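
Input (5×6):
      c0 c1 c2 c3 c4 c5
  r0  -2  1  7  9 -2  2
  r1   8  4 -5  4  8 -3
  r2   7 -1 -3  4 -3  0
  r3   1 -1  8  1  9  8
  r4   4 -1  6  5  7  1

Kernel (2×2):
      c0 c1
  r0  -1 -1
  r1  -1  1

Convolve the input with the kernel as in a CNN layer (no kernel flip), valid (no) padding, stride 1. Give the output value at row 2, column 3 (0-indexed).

7

The receptive field on the input at this output position is [4 -3 / 1 9]. Elementwise product with the kernel and sum: 4·-1 + -3·-1 + 1·-1 + 9·1.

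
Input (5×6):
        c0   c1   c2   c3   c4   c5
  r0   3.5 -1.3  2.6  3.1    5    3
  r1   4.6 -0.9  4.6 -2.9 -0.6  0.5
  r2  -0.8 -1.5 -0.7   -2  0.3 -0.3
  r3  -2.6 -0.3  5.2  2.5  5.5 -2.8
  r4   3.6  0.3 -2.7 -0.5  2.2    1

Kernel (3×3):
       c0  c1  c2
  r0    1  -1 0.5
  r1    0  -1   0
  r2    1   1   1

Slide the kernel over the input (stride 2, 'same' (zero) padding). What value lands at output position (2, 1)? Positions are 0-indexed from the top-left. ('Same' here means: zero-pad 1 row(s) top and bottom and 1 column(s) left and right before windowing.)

-1.55

The receptive field on the zero-padded input at this output position is [-0.3 5.2 2.5 / 0.3 -2.7 -0.5 / 0 0 0]. Elementwise product with the kernel and sum: -0.3·1 + 5.2·-1 + 2.5·0.5 + -2.7·-1 + 0·1 + 0·1 + 0·1.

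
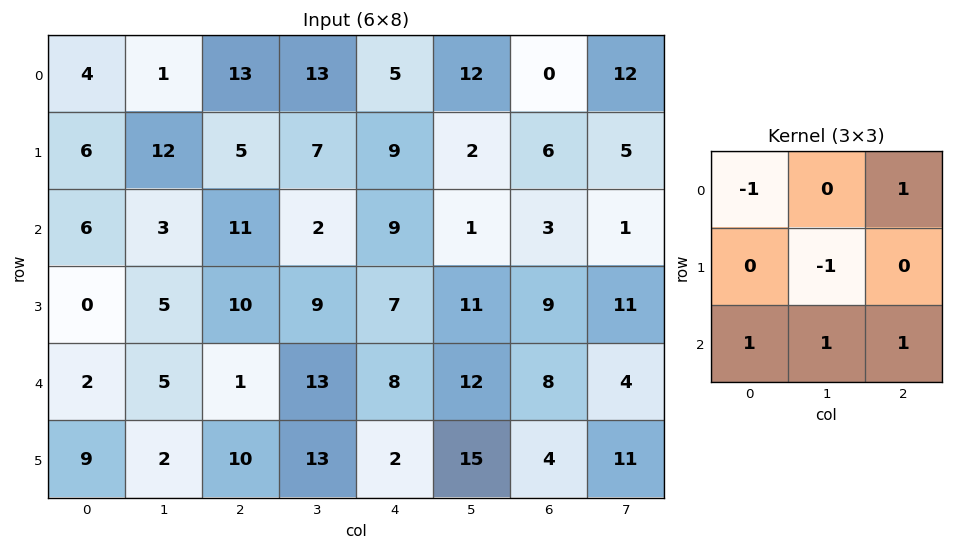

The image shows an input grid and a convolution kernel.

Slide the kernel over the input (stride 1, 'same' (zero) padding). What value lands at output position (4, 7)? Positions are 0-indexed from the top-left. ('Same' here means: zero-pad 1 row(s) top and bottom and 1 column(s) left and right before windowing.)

2

The receptive field on the zero-padded input at this output position is [9 11 0 / 8 4 0 / 4 11 0]. Elementwise product with the kernel and sum: 9·-1 + 0·1 + 4·-1 + 4·1 + 11·1 + 0·1.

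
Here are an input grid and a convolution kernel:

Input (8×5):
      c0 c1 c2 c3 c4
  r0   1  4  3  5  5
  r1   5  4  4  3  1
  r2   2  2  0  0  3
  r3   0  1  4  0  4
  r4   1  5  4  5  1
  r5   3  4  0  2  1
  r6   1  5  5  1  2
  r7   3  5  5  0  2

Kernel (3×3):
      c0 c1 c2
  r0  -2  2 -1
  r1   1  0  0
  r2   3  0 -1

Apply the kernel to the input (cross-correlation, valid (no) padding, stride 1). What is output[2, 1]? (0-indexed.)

7

The receptive field on the input at this output position is [2 0 0 / 1 4 0 / 5 4 5]. Elementwise product with the kernel and sum: 2·-2 + 0·2 + 0·-1 + 1·1 + 5·3 + 5·-1.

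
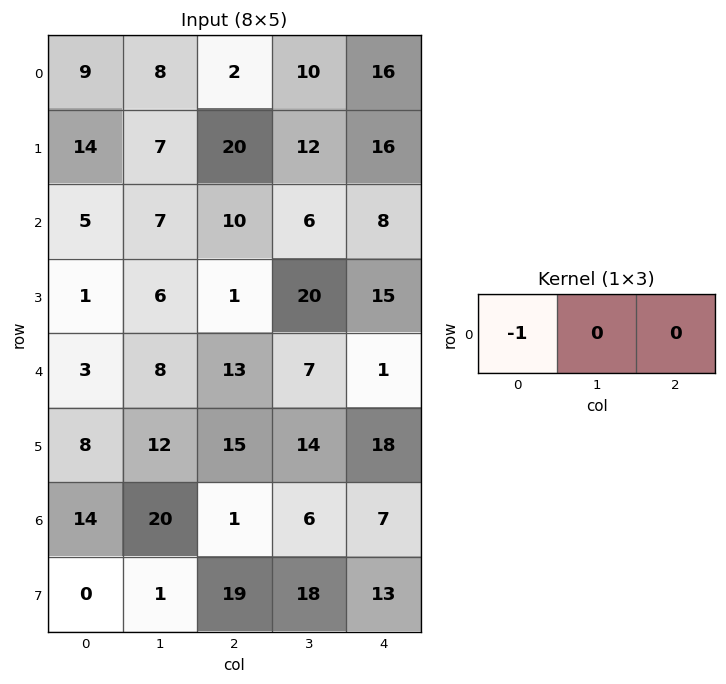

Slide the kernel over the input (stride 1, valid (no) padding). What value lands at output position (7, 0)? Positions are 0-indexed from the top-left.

The receptive field on the input at this output position is [0 1 19]. Elementwise product with the kernel and sum: 0·-1.

0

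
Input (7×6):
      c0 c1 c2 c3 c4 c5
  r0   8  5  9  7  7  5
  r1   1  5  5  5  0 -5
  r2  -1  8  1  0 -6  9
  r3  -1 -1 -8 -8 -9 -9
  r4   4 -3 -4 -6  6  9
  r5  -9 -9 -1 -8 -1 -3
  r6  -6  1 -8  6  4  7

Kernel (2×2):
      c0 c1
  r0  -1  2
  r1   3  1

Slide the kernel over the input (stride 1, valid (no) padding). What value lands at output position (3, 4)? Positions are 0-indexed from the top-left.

The receptive field on the input at this output position is [-9 -9 / 6 9]. Elementwise product with the kernel and sum: -9·-1 + -9·2 + 6·3 + 9·1.

18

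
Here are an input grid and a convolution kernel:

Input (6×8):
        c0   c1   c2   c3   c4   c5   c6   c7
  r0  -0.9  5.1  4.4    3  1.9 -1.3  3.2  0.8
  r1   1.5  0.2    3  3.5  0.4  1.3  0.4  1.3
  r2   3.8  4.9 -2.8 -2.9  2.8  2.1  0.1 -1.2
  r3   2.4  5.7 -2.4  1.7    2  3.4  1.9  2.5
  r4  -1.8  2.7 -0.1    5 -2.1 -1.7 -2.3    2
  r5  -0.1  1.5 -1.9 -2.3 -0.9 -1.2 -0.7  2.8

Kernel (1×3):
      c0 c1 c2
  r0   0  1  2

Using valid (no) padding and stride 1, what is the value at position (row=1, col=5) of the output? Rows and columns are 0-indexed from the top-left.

3

The receptive field on the input at this output position is [1.3 0.4 1.3]. Elementwise product with the kernel and sum: 0.4·1 + 1.3·2.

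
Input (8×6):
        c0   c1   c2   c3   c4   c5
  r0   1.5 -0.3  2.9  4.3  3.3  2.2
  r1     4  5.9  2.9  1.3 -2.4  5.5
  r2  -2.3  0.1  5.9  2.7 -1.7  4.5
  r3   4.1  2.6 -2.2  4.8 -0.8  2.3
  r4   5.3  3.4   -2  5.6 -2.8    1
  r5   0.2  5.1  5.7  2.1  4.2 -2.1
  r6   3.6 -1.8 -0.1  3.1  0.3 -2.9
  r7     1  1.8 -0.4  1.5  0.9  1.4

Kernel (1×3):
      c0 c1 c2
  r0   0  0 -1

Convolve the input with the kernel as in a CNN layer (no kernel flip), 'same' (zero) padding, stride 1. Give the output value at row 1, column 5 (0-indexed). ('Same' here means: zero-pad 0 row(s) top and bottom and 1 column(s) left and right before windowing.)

0

The receptive field on the zero-padded input at this output position is [-2.4 5.5 0]. Elementwise product with the kernel and sum: 0·-1.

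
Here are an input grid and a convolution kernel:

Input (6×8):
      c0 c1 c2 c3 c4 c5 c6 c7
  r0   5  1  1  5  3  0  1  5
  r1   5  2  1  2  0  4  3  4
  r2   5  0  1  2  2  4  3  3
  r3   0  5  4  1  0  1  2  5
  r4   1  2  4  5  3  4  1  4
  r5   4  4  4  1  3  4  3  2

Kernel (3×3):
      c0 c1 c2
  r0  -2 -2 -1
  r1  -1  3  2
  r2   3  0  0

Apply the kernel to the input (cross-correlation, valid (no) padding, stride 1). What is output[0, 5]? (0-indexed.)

18

The receptive field on the input at this output position is [0 1 5 / 4 3 4 / 4 3 3]. Elementwise product with the kernel and sum: 0·-2 + 1·-2 + 5·-1 + 4·-1 + 3·3 + 4·2 + 4·3.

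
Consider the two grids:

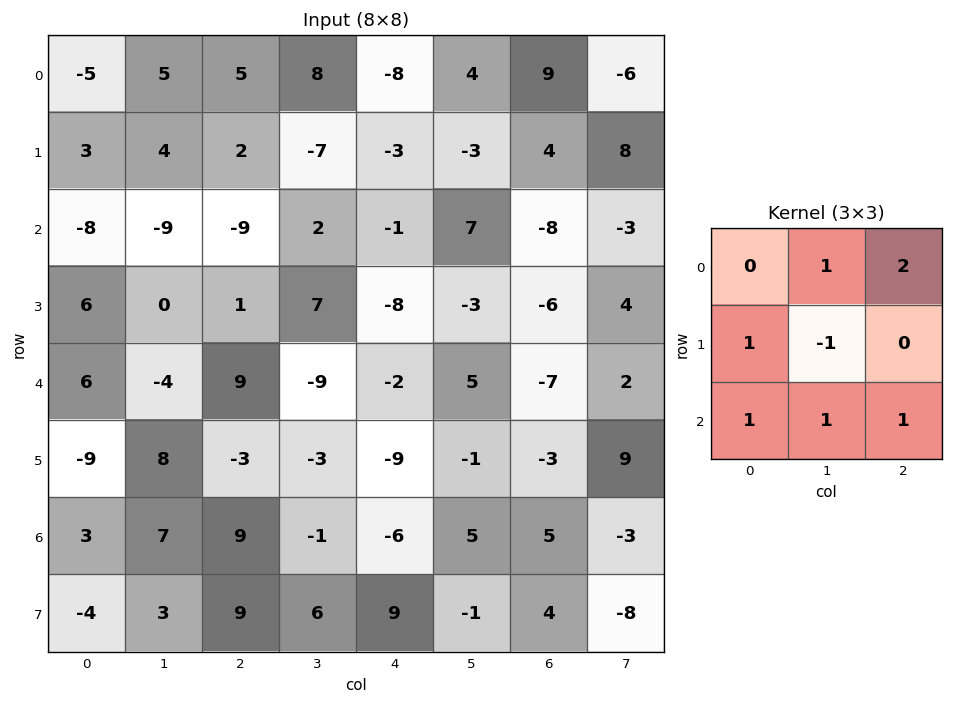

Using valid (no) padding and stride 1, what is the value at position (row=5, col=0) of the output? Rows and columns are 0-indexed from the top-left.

The receptive field on the input at this output position is [-9 8 -3 / 3 7 9 / -4 3 9]. Elementwise product with the kernel and sum: 8·1 + -3·2 + 3·1 + 7·-1 + -4·1 + 3·1 + 9·1.

6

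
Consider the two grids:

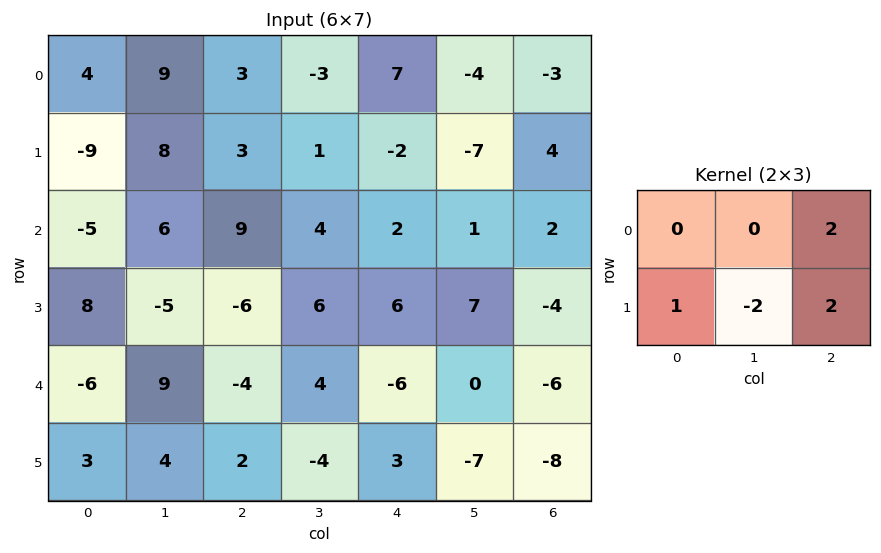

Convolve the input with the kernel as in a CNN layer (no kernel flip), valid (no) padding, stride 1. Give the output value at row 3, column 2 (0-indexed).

-12

The receptive field on the input at this output position is [-6 6 6 / -4 4 -6]. Elementwise product with the kernel and sum: 6·2 + -4·1 + 4·-2 + -6·2.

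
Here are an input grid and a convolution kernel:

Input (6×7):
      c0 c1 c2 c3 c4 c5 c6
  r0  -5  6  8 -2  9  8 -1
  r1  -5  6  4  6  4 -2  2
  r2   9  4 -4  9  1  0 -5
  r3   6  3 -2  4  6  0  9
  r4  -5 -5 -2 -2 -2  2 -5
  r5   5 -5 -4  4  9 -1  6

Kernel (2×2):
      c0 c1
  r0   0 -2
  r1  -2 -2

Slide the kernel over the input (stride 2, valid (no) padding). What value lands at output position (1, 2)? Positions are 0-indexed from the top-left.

-12

The receptive field on the input at this output position is [1 0 / 6 0]. Elementwise product with the kernel and sum: 0·-2 + 6·-2 + 0·-2.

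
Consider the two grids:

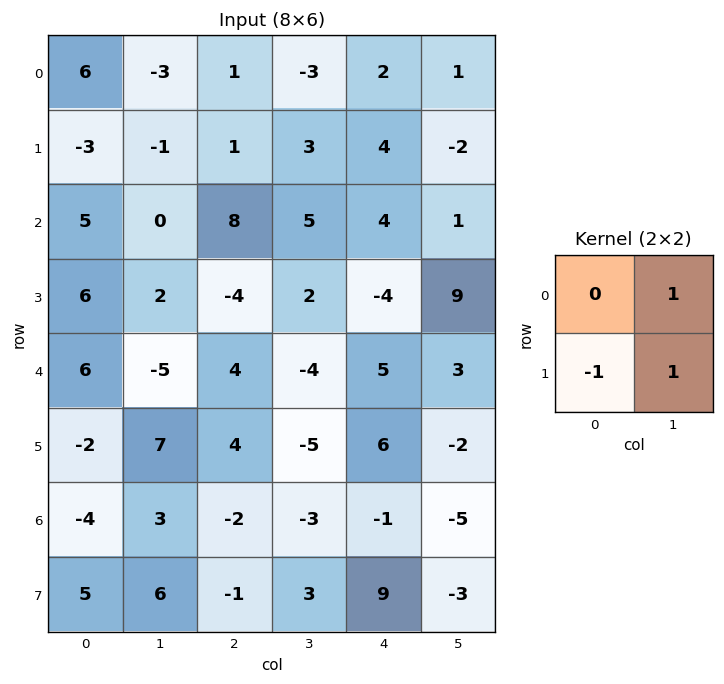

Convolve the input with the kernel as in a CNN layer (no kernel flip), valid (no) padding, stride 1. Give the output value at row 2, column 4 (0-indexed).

The receptive field on the input at this output position is [4 1 / -4 9]. Elementwise product with the kernel and sum: 1·1 + -4·-1 + 9·1.

14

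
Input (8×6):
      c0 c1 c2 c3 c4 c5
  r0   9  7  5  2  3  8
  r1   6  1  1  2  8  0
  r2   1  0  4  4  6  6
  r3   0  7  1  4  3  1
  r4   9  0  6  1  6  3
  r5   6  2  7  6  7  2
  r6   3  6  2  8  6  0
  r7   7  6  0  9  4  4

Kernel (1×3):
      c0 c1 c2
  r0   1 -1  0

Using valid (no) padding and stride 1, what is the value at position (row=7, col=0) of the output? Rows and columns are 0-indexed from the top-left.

1

The receptive field on the input at this output position is [7 6 0]. Elementwise product with the kernel and sum: 7·1 + 6·-1.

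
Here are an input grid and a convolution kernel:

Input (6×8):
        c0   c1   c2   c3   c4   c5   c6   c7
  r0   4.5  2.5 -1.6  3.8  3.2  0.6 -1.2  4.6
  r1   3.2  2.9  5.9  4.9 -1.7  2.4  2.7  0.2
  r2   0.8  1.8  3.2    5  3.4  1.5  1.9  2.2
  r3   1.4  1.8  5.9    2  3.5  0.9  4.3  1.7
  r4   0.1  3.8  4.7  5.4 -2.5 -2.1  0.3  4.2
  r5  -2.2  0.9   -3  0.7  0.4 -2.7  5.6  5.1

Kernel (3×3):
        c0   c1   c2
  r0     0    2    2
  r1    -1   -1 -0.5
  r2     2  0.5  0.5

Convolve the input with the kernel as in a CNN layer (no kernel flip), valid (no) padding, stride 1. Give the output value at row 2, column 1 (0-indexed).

The receptive field on the input at this output position is [1.8 3.2 5 / 1.8 5.9 2 / 3.8 4.7 5.4]. Elementwise product with the kernel and sum: 3.2·2 + 5·2 + 1.8·-1 + 5.9·-1 + 2·-0.5 + 3.8·2 + 4.7·0.5 + 5.4·0.5.

20.35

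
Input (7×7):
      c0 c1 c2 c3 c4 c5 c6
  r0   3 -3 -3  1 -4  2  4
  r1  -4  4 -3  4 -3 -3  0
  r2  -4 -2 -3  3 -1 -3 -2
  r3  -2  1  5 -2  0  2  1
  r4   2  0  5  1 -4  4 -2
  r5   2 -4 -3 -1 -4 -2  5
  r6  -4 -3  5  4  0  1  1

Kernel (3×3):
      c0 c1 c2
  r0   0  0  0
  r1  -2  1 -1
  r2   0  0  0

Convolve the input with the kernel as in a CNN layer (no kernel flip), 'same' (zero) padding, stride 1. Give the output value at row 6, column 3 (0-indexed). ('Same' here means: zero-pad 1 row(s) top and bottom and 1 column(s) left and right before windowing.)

-6

The receptive field on the zero-padded input at this output position is [-3 -1 -4 / 5 4 0 / 0 0 0]. Elementwise product with the kernel and sum: 5·-2 + 4·1 + 0·-1.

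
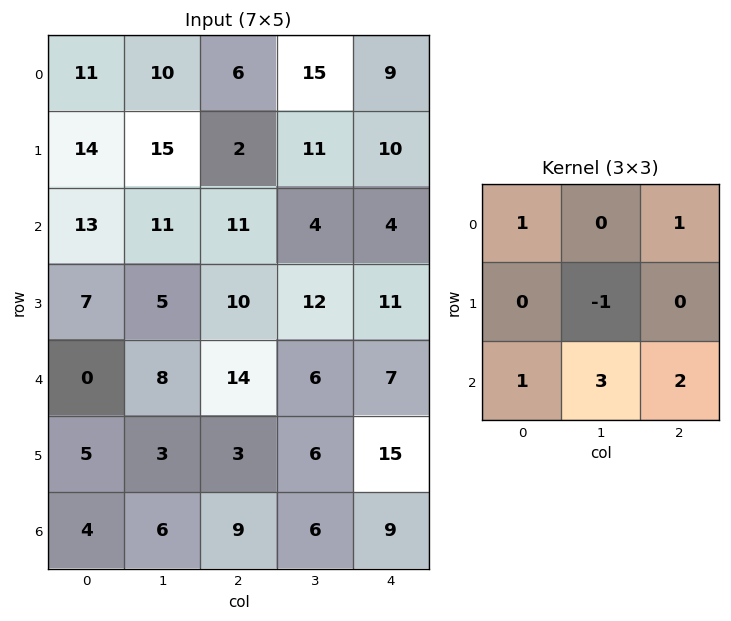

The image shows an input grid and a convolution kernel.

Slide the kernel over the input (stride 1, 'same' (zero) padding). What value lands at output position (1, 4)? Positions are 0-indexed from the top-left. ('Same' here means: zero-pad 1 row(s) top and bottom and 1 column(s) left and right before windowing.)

21

The receptive field on the zero-padded input at this output position is [15 9 0 / 11 10 0 / 4 4 0]. Elementwise product with the kernel and sum: 15·1 + 0·1 + 10·-1 + 4·1 + 4·3 + 0·2.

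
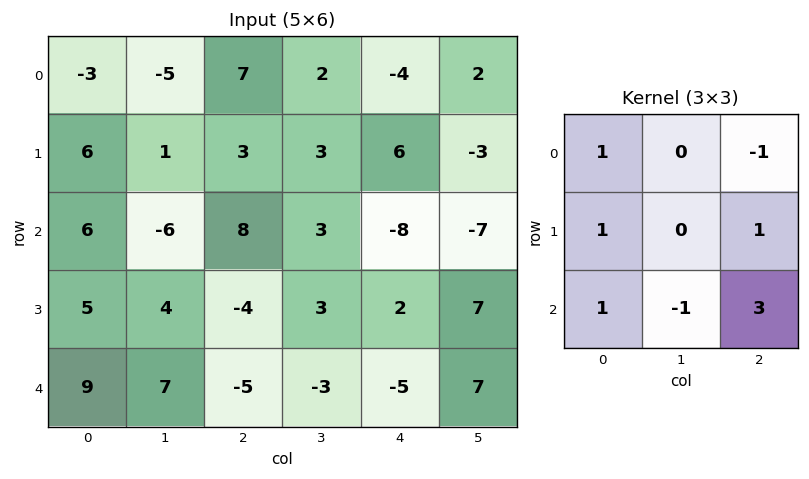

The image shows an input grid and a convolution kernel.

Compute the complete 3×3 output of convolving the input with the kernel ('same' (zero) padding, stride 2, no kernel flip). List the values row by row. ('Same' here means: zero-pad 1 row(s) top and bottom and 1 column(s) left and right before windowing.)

Output[0,0]: The receptive field on the zero-padded input at this output position is [0 0 0 / 0 -3 -5 / 0 6 1]. Elementwise product with the kernel and sum: 0·1 + 0·-1 + 0·1 + -5·1 + 0·1 + 6·-1 + 1·3.

-8 4 -8
0 12 24
3 5 0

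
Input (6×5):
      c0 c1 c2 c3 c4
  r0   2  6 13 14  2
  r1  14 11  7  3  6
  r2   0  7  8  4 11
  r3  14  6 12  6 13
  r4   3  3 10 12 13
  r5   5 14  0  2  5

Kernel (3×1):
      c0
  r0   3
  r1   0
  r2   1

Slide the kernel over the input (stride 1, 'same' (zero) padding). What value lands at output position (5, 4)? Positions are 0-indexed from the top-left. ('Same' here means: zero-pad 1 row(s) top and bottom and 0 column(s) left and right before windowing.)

39

The receptive field on the zero-padded input at this output position is [13 / 5 / 0]. Elementwise product with the kernel and sum: 13·3 + 0·1.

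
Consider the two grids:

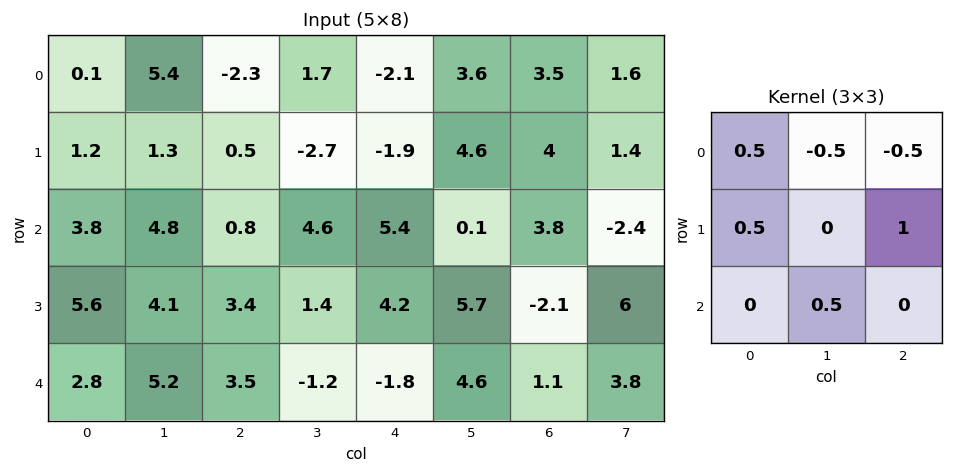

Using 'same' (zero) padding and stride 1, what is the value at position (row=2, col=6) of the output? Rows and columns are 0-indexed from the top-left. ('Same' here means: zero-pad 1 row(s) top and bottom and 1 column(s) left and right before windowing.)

-3.8

The receptive field on the zero-padded input at this output position is [4.6 4 1.4 / 0.1 3.8 -2.4 / 5.7 -2.1 6]. Elementwise product with the kernel and sum: 4.6·0.5 + 4·-0.5 + 1.4·-0.5 + 0.1·0.5 + -2.4·1 + -2.1·0.5.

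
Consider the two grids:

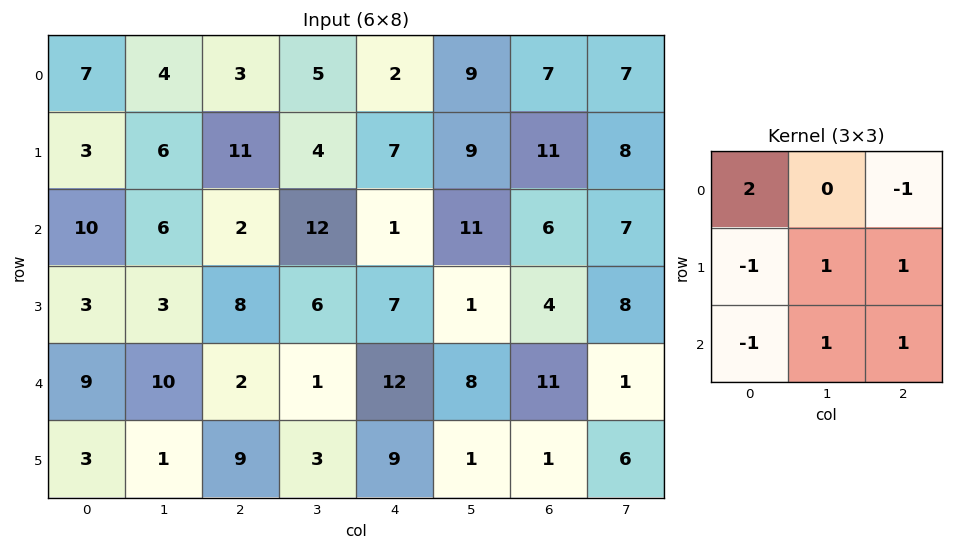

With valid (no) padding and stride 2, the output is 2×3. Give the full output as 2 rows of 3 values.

Output[0,0]: The receptive field on the input at this output position is [7 4 3 / 3 6 11 / 10 6 2]. Elementwise product with the kernel and sum: 7·2 + 3·-1 + 3·-1 + 6·1 + 11·1 + 10·-1 + 6·1 + 2·1.
Output[0,1]: The receptive field on the input at this output position is [3 5 2 / 11 4 7 / 2 12 1]. Elementwise product with the kernel and sum: 3·2 + 2·-1 + 11·-1 + 4·1 + 7·1 + 2·-1 + 12·1 + 1·1.

23 15 26
29 19 1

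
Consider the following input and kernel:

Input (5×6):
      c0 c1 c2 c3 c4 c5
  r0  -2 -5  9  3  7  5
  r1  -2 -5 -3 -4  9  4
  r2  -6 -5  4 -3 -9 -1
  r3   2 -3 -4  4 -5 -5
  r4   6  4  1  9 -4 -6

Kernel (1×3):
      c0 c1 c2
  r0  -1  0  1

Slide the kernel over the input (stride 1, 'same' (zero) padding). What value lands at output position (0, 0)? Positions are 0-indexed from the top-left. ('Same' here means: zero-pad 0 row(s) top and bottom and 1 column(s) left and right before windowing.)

-5

The receptive field on the zero-padded input at this output position is [0 -2 -5]. Elementwise product with the kernel and sum: 0·-1 + -5·1.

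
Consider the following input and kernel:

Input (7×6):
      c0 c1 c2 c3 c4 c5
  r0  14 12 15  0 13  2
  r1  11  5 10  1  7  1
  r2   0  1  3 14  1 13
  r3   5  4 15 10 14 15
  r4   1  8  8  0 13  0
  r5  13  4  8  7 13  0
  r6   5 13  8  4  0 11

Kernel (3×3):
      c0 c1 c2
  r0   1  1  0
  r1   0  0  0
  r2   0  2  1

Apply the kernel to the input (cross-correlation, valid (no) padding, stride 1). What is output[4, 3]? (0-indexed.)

24

The receptive field on the input at this output position is [0 13 0 / 7 13 0 / 4 0 11]. Elementwise product with the kernel and sum: 0·1 + 13·1 + 0·2 + 11·1.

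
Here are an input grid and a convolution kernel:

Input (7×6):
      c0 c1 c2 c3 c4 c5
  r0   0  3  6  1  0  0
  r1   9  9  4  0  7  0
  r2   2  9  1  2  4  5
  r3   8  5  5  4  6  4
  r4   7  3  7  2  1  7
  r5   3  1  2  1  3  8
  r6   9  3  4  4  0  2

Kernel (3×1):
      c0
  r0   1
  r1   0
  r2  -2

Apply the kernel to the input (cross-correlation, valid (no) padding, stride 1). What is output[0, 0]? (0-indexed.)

-4

The receptive field on the input at this output position is [0 / 9 / 2]. Elementwise product with the kernel and sum: 0·1 + 2·-2.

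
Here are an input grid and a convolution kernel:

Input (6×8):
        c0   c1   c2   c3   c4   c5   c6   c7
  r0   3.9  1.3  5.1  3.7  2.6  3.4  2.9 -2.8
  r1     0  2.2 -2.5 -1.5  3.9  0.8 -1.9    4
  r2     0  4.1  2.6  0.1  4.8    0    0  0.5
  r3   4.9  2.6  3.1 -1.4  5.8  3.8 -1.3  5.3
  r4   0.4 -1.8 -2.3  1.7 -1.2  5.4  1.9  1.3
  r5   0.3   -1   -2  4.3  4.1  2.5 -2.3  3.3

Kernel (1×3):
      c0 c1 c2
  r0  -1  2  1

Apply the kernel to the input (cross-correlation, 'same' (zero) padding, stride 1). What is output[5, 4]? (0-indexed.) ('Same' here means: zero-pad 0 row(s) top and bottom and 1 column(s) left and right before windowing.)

The receptive field on the zero-padded input at this output position is [4.3 4.1 2.5]. Elementwise product with the kernel and sum: 4.3·-1 + 4.1·2 + 2.5·1.

6.4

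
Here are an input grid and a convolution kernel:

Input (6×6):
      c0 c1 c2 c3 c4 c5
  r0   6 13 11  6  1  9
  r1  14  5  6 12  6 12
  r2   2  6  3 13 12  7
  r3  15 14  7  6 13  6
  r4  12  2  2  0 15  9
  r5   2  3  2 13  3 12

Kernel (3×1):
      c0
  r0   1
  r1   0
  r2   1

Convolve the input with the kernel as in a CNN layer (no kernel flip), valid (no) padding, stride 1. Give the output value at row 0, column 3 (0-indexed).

19

The receptive field on the input at this output position is [6 / 12 / 13]. Elementwise product with the kernel and sum: 6·1 + 13·1.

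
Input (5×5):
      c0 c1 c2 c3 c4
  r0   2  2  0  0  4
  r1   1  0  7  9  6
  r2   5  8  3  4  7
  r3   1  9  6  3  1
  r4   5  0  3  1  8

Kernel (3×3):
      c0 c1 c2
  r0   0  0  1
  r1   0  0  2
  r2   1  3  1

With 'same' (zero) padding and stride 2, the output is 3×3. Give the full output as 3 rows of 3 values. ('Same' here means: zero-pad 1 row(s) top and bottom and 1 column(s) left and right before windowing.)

Output[0,0]: The receptive field on the zero-padded input at this output position is [0 0 0 / 0 2 2 / 0 1 0]. Elementwise product with the kernel and sum: 0·1 + 2·2 + 0·1 + 1·3 + 0·1.
Output[0,1]: The receptive field on the zero-padded input at this output position is [0 0 0 / 2 0 0 / 0 7 9]. Elementwise product with the kernel and sum: 0·1 + 0·2 + 0·1 + 7·3 + 9·1.

7 30 27
28 47 6
9 5 0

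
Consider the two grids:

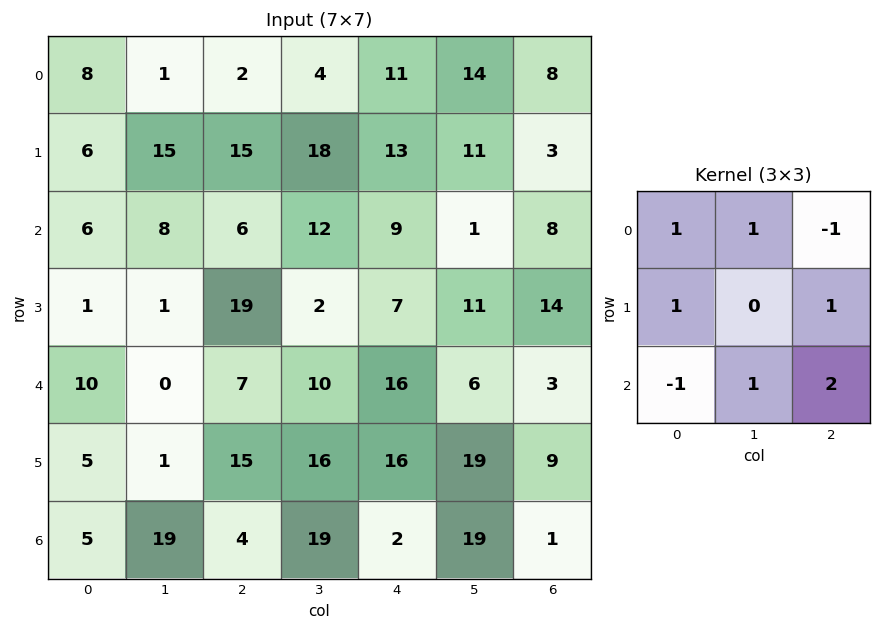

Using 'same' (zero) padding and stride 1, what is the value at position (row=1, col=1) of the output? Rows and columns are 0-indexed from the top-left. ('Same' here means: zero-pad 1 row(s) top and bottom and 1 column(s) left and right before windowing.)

42

The receptive field on the zero-padded input at this output position is [8 1 2 / 6 15 15 / 6 8 6]. Elementwise product with the kernel and sum: 8·1 + 1·1 + 2·-1 + 6·1 + 15·1 + 6·-1 + 8·1 + 6·2.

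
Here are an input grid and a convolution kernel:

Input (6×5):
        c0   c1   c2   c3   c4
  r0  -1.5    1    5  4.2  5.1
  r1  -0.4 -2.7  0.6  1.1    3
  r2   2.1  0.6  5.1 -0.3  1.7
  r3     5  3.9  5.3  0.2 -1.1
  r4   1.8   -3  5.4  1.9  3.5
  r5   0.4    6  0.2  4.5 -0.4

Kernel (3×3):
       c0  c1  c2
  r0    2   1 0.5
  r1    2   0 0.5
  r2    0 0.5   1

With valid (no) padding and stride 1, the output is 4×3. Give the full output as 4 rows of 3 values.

Output[0,0]: The receptive field on the input at this output position is [-1.5 1 5 / -0.4 -2.7 0.6 / 2.1 0.6 5.1]. Elementwise product with the kernel and sum: -1.5·2 + 1·1 + 5·0.5 + -0.4·2 + 0.6·0.5 + 0.6·0.5 + 5.1·1.

5.4 6.5 21
10.8 -0.35 13.85
23.9 18.65 25.25
26.05 12.75 24.65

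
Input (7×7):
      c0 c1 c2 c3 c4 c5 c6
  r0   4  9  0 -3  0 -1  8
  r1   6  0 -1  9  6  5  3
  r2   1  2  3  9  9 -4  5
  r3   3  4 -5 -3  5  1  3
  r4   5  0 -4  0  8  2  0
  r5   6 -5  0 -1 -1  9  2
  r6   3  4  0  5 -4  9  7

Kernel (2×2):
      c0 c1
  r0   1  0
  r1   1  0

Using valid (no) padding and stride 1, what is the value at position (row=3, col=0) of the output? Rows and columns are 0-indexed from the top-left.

The receptive field on the input at this output position is [3 4 / 5 0]. Elementwise product with the kernel and sum: 3·1 + 5·1.

8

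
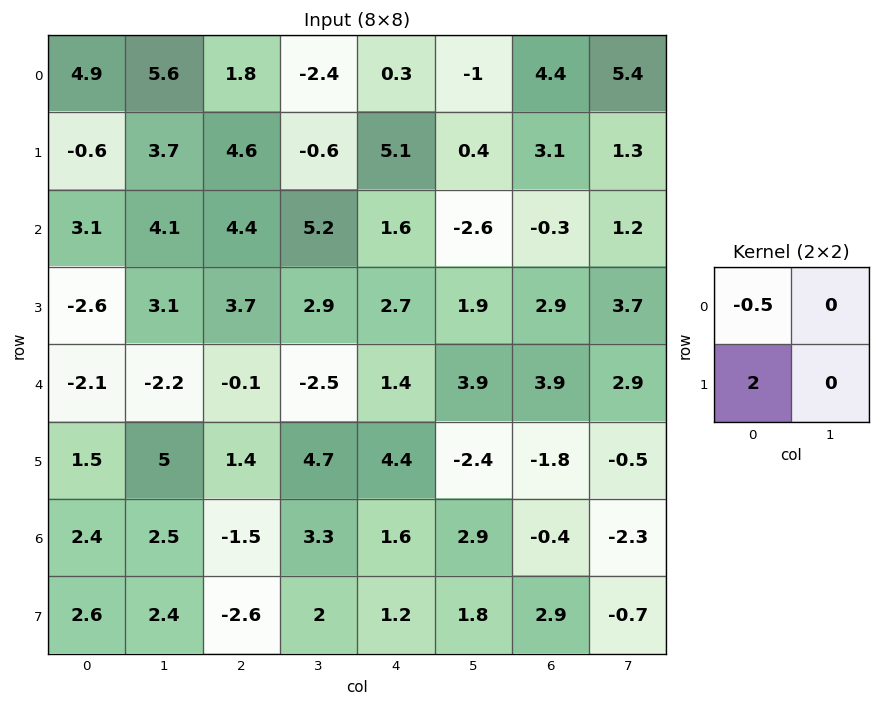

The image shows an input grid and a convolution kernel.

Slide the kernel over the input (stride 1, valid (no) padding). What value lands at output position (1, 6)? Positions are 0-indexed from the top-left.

The receptive field on the input at this output position is [3.1 1.3 / -0.3 1.2]. Elementwise product with the kernel and sum: 3.1·-0.5 + -0.3·2.

-2.15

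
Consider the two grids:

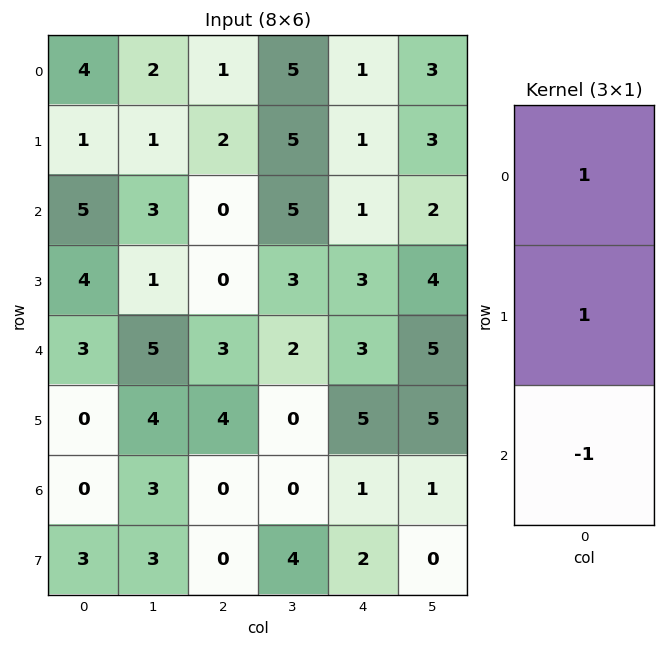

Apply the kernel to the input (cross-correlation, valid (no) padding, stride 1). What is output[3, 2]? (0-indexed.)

-1

The receptive field on the input at this output position is [0 / 3 / 4]. Elementwise product with the kernel and sum: 0·1 + 3·1 + 4·-1.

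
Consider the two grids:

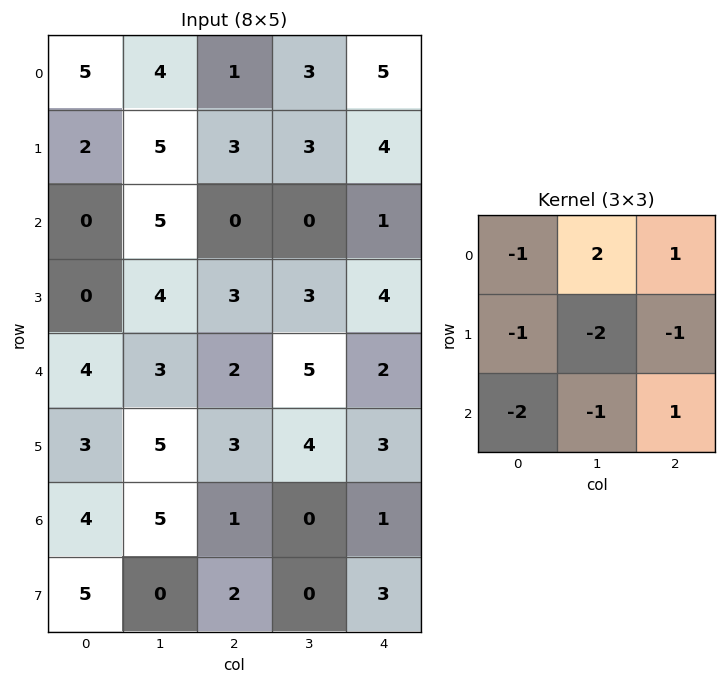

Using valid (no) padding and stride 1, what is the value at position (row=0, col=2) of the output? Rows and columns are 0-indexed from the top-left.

-2

The receptive field on the input at this output position is [1 3 5 / 3 3 4 / 0 0 1]. Elementwise product with the kernel and sum: 1·-1 + 3·2 + 5·1 + 3·-1 + 3·-2 + 4·-1 + 0·-2 + 0·-1 + 1·1.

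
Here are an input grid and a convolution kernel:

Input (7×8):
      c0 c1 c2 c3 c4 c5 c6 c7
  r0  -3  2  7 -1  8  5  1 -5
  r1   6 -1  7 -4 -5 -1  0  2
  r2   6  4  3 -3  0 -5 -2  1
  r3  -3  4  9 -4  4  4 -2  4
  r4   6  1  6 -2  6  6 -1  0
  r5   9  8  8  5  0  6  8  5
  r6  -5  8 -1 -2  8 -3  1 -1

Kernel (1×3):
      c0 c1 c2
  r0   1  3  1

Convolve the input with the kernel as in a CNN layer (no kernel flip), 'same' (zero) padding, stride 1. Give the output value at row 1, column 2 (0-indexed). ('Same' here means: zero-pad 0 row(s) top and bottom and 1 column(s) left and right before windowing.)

The receptive field on the zero-padded input at this output position is [-1 7 -4]. Elementwise product with the kernel and sum: -1·1 + 7·3 + -4·1.

16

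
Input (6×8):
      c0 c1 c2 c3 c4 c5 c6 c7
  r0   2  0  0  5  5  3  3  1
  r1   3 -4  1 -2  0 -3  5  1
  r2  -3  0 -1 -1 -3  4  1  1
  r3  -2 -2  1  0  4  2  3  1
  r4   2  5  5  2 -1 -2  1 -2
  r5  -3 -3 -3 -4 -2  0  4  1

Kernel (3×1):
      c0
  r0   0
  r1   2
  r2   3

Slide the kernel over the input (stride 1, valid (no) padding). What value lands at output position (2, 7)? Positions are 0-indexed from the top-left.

-4

The receptive field on the input at this output position is [1 / 1 / -2]. Elementwise product with the kernel and sum: 1·2 + -2·3.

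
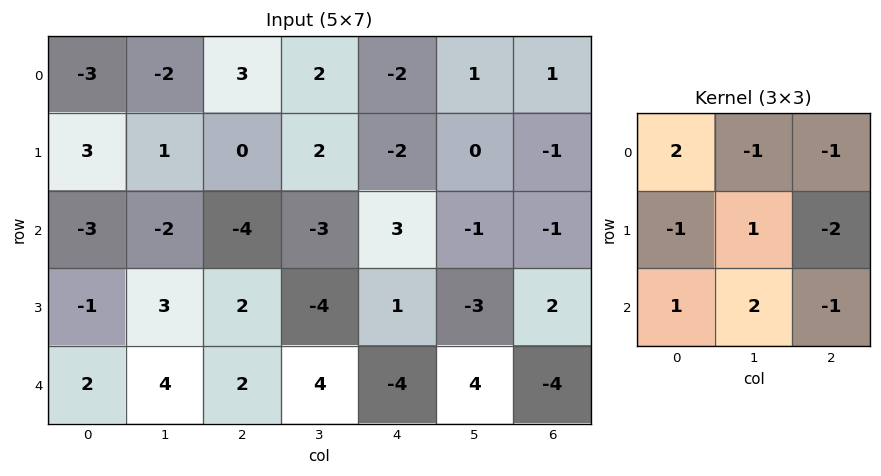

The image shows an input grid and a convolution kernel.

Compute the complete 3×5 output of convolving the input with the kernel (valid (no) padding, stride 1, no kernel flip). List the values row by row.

Output[0,0]: The receptive field on the input at this output position is [-3 -2 3 / 3 1 0 / -3 -2 -4]. Elementwise product with the kernel and sum: -3·2 + -2·-1 + 3·-1 + 3·-1 + 1·1 + 0·-2 + -3·1 + -2·2 + -4·-1.
Output[0,1]: The receptive field on the input at this output position is [-2 3 2 / 1 0 2 / -2 -4 -3]. Elementwise product with the kernel and sum: -2·2 + 3·-1 + 2·-1 + 1·-1 + 0·1 + 2·-2 + -2·1 + -4·2 + -3·-1.

-12 -21 -1 5 0
17 15 -12 15 -12
8 14 -2 -5 8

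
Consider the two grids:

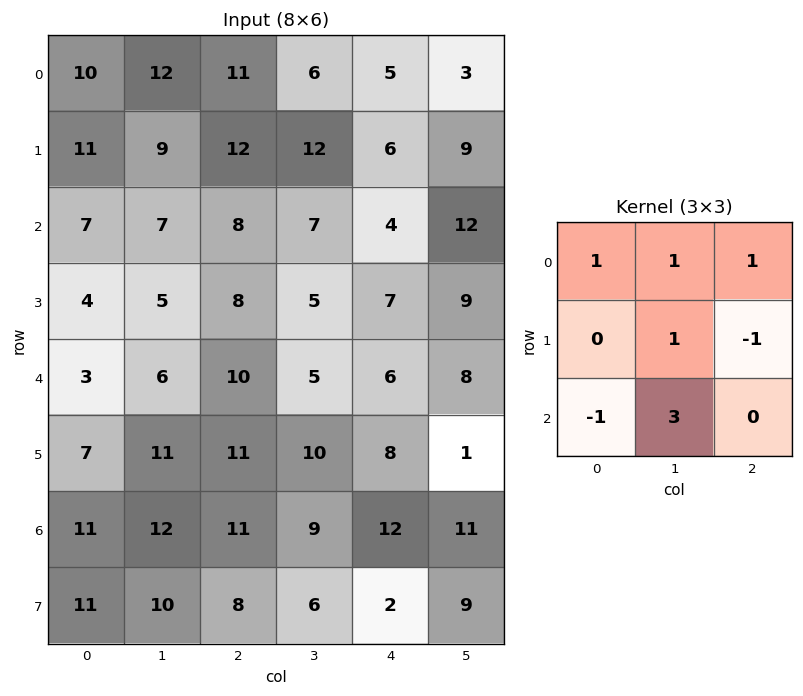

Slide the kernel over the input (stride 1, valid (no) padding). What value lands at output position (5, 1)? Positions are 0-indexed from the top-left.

48

The receptive field on the input at this output position is [11 11 10 / 12 11 9 / 10 8 6]. Elementwise product with the kernel and sum: 11·1 + 11·1 + 10·1 + 11·1 + 9·-1 + 10·-1 + 8·3.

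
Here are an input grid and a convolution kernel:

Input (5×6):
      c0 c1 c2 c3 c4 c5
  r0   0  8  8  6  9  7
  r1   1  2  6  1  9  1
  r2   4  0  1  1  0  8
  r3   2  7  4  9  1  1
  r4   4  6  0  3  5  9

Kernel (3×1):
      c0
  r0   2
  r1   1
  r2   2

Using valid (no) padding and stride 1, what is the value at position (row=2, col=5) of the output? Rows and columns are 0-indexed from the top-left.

The receptive field on the input at this output position is [8 / 1 / 9]. Elementwise product with the kernel and sum: 8·2 + 1·1 + 9·2.

35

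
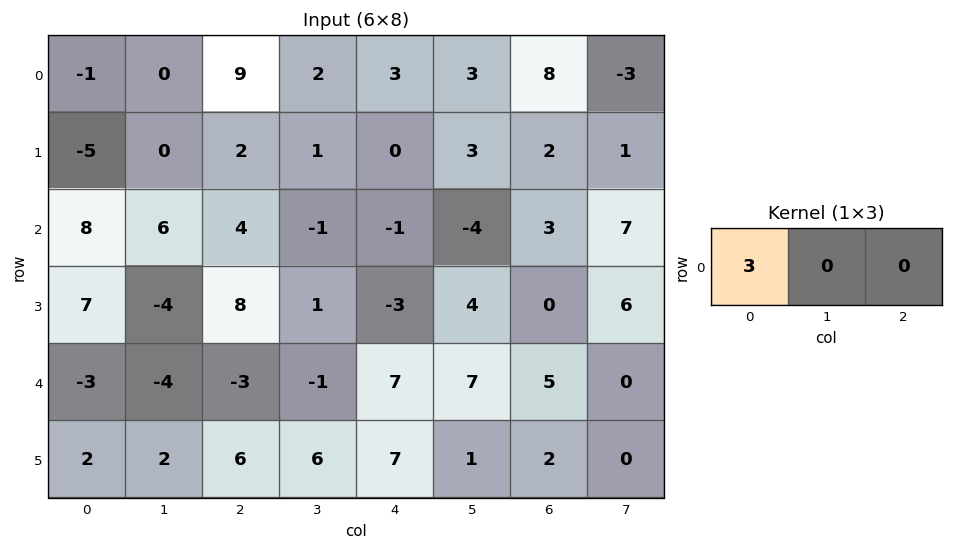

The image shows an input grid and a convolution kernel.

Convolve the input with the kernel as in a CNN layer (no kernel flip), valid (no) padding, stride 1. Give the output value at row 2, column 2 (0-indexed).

12

The receptive field on the input at this output position is [4 -1 -1]. Elementwise product with the kernel and sum: 4·3.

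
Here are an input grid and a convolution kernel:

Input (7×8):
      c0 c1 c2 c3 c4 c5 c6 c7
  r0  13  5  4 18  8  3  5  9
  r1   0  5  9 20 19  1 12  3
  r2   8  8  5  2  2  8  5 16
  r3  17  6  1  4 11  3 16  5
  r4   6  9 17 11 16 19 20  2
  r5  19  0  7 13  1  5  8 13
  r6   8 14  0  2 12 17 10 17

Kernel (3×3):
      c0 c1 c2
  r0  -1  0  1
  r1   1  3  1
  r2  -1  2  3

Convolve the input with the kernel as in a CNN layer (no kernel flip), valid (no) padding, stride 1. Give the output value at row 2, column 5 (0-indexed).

The receptive field on the input at this output position is [8 5 16 / 3 16 5 / 19 20 2]. Elementwise product with the kernel and sum: 8·-1 + 16·1 + 3·1 + 16·3 + 5·1 + 19·-1 + 20·2 + 2·3.

91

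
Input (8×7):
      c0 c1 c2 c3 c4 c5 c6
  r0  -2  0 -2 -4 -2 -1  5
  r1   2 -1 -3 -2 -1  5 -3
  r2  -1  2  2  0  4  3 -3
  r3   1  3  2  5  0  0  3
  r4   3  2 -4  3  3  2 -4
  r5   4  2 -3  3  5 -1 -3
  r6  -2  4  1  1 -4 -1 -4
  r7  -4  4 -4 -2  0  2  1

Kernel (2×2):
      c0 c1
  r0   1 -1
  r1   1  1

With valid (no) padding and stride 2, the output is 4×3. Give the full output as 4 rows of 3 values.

Output[0,0]: The receptive field on the input at this output position is [-2 0 / 2 -1]. Elementwise product with the kernel and sum: -2·1 + 0·-1 + 2·1 + -1·1.

-1 -3 3
1 9 1
7 -7 5
-6 -6 -1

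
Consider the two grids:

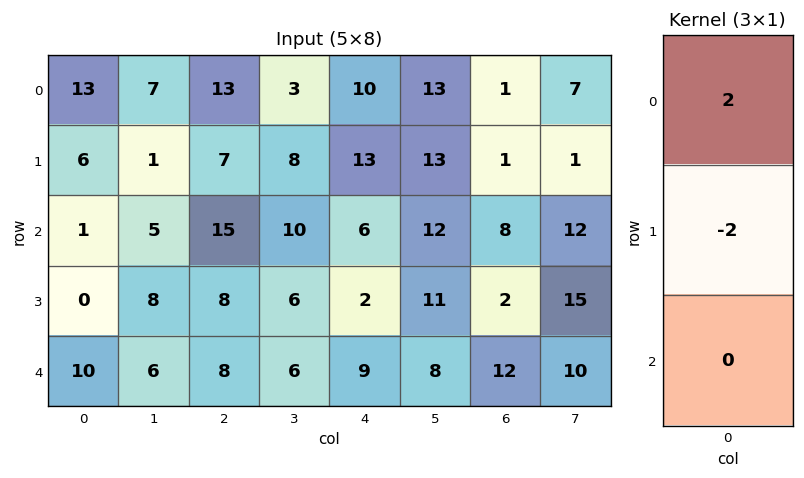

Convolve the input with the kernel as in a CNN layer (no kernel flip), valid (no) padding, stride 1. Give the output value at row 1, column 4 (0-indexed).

14

The receptive field on the input at this output position is [13 / 6 / 2]. Elementwise product with the kernel and sum: 13·2 + 6·-2.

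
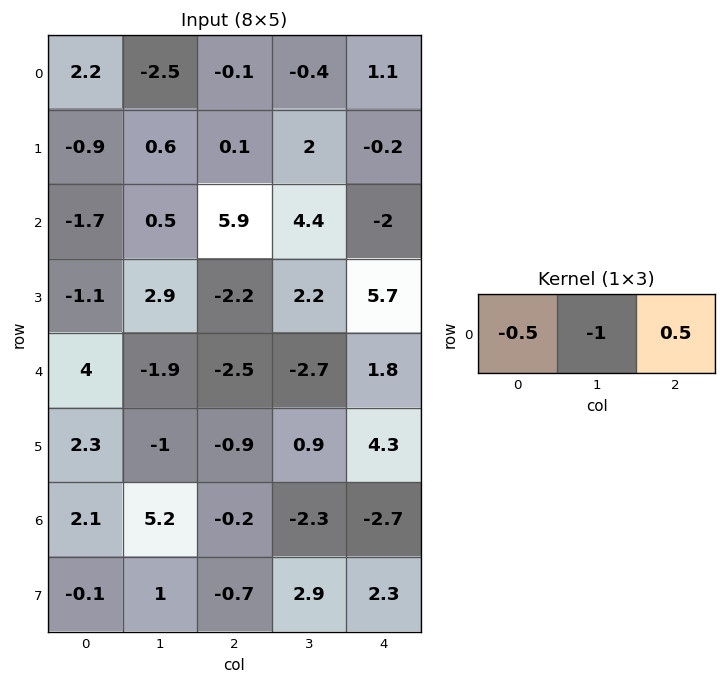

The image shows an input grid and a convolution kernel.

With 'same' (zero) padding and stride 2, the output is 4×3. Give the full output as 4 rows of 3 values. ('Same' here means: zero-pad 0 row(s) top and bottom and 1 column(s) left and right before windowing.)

-3.45 1.15 -0.9
1.95 -3.95 -0.2
-4.95 2.1 -0.45
0.5 -3.55 3.85

Output[0,0]: The receptive field on the zero-padded input at this output position is [0 2.2 -2.5]. Elementwise product with the kernel and sum: 0·-0.5 + 2.2·-1 + -2.5·0.5.
Output[0,1]: The receptive field on the zero-padded input at this output position is [-2.5 -0.1 -0.4]. Elementwise product with the kernel and sum: -2.5·-0.5 + -0.1·-1 + -0.4·0.5.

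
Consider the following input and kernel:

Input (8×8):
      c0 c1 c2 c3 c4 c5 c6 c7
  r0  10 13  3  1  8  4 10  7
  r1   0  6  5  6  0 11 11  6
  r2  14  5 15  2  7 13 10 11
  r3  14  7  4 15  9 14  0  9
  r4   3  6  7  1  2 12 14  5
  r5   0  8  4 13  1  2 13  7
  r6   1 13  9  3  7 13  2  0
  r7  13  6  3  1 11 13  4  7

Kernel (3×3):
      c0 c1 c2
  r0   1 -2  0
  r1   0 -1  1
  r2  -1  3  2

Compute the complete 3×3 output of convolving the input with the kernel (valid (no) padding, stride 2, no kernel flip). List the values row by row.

14 0 52
30 5 29
43 7 25

Output[0,0]: The receptive field on the input at this output position is [10 13 3 / 0 6 5 / 14 5 15]. Elementwise product with the kernel and sum: 10·1 + 13·-2 + 6·-1 + 5·1 + 14·-1 + 5·3 + 15·2.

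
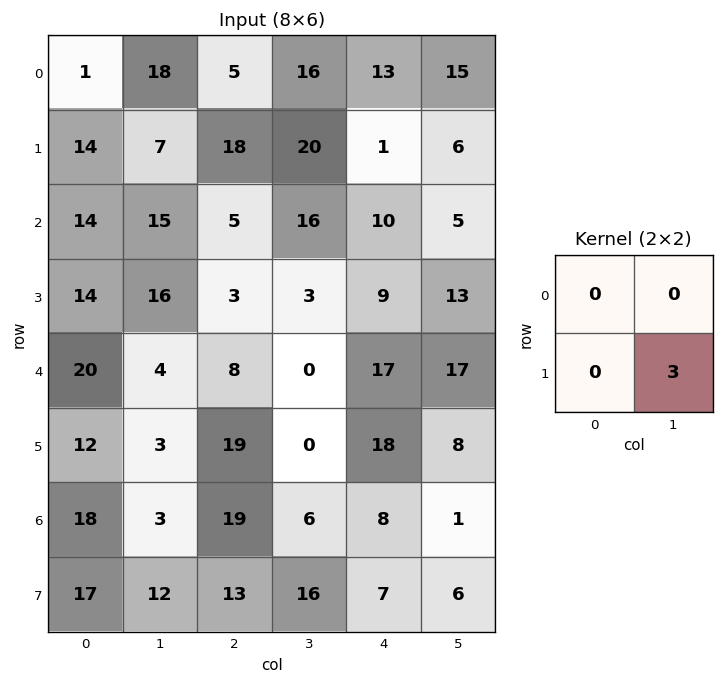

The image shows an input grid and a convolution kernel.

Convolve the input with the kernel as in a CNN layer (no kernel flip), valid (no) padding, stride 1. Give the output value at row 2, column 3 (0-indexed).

27

The receptive field on the input at this output position is [16 10 / 3 9]. Elementwise product with the kernel and sum: 9·3.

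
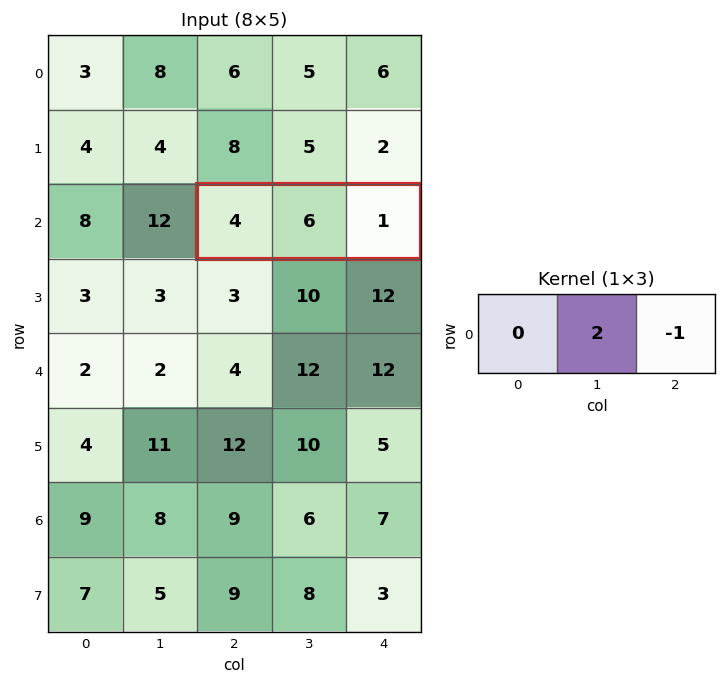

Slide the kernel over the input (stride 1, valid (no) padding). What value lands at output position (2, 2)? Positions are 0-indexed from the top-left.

The receptive field on the input at this output position is [4 6 1]. Elementwise product with the kernel and sum: 6·2 + 1·-1.

11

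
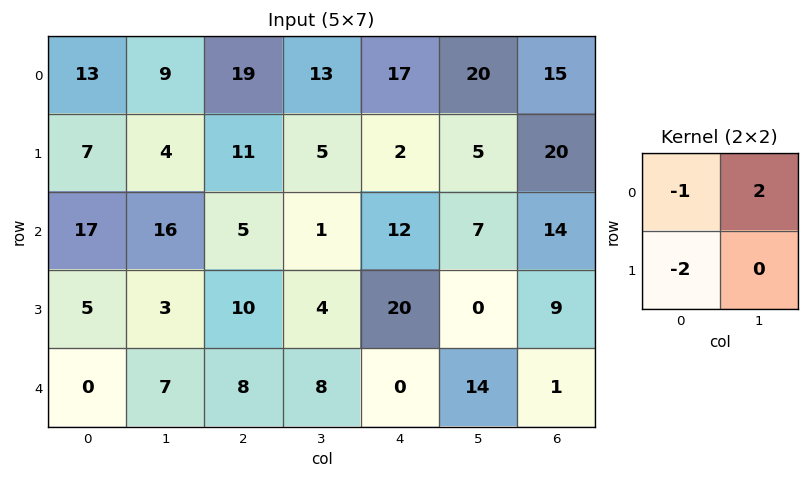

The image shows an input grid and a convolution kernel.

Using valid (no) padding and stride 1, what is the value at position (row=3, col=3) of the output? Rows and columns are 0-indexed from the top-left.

The receptive field on the input at this output position is [4 20 / 8 0]. Elementwise product with the kernel and sum: 4·-1 + 20·2 + 8·-2.

20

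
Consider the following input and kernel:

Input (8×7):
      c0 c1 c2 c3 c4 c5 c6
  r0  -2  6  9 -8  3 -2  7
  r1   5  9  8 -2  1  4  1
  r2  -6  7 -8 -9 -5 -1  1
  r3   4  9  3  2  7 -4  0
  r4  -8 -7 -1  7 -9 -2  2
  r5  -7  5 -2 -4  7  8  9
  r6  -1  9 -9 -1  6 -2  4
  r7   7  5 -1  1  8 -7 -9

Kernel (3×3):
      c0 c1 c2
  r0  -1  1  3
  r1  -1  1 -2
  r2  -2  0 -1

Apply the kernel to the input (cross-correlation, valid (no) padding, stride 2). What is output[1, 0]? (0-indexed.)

The receptive field on the input at this output position is [-6 7 -8 / 4 9 3 / -8 -7 -1]. Elementwise product with the kernel and sum: -6·-1 + 7·1 + -8·3 + 4·-1 + 9·1 + 3·-2 + -8·-2 + -1·-1.

5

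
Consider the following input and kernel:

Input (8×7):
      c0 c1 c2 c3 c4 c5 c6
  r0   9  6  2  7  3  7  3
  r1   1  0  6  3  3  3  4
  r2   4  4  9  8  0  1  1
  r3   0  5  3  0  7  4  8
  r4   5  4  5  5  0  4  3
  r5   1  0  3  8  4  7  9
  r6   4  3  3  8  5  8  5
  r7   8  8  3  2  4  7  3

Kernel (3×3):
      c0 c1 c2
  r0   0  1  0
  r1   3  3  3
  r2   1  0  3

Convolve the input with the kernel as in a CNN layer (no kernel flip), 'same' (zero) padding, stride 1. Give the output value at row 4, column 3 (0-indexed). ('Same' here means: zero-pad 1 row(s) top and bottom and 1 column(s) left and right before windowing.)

45

The receptive field on the zero-padded input at this output position is [3 0 7 / 5 5 0 / 3 8 4]. Elementwise product with the kernel and sum: 0·1 + 5·3 + 5·3 + 0·3 + 3·1 + 4·3.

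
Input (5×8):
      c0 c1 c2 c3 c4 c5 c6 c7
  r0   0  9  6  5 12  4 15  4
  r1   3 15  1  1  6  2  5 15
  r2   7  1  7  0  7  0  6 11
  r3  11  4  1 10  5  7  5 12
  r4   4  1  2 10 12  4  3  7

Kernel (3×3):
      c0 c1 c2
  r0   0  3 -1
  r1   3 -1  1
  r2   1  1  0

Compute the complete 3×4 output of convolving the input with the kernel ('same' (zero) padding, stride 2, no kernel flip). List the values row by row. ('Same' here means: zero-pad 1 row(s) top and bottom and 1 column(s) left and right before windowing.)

Output[0,0]: The receptive field on the zero-padded input at this output position is [0 0 0 / 0 0 9 / 0 3 15]. Elementwise product with the kernel and sum: 0·3 + 0·-1 + 0·3 + 0·-1 + 9·1 + 0·1 + 3·1.
Output[0,1]: The receptive field on the zero-padded input at this output position is [0 0 0 / 9 6 5 / 15 1 1]. Elementwise product with the kernel and sum: 0·3 + 0·-1 + 9·3 + 6·-1 + 5·1 + 15·1 + 1·1.

12 42 14 8
-1 3 24 17
26 4 30 19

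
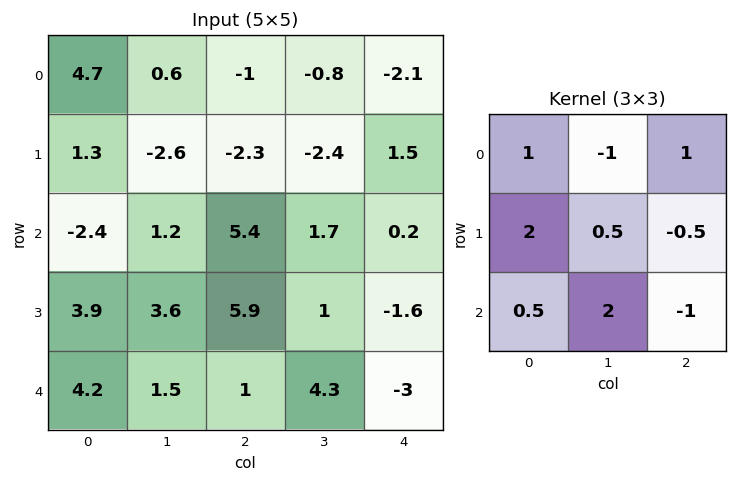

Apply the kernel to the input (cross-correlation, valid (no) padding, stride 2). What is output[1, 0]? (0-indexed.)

12.55

The receptive field on the input at this output position is [-2.4 1.2 5.4 / 3.9 3.6 5.9 / 4.2 1.5 1]. Elementwise product with the kernel and sum: -2.4·1 + 1.2·-1 + 5.4·1 + 3.9·2 + 3.6·0.5 + 5.9·-0.5 + 4.2·0.5 + 1.5·2 + 1·-1.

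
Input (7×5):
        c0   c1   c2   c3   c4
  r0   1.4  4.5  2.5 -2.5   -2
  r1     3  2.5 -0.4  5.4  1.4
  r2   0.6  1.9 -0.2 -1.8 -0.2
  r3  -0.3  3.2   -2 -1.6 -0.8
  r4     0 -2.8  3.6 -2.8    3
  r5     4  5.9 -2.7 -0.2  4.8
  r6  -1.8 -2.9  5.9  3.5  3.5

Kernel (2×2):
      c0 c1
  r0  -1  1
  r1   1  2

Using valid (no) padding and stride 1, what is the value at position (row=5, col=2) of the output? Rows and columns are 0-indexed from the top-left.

15.4

The receptive field on the input at this output position is [-2.7 -0.2 / 5.9 3.5]. Elementwise product with the kernel and sum: -2.7·-1 + -0.2·1 + 5.9·1 + 3.5·2.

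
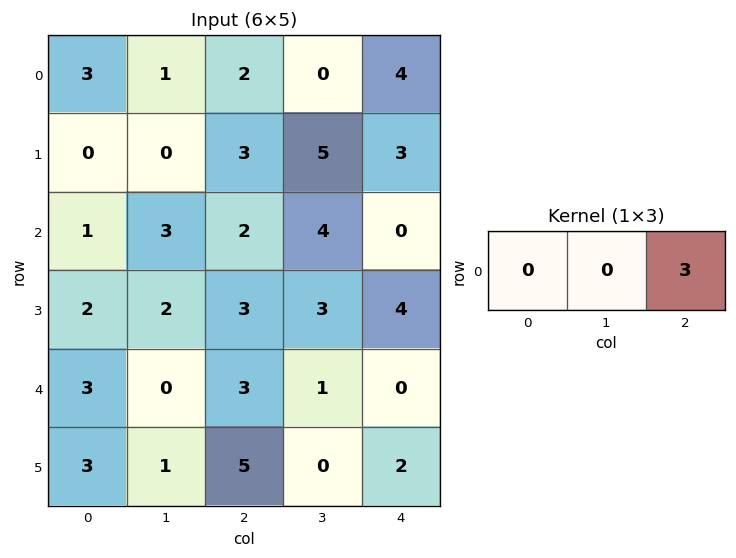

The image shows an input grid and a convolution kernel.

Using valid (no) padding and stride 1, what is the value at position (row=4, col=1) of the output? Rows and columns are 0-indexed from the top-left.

The receptive field on the input at this output position is [0 3 1]. Elementwise product with the kernel and sum: 1·3.

3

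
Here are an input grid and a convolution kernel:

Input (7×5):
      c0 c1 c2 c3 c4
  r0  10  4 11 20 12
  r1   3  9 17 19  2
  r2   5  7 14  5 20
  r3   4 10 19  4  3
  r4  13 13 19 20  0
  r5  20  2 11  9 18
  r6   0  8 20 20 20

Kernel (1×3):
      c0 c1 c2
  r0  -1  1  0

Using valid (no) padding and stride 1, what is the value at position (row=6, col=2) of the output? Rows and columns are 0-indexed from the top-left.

0

The receptive field on the input at this output position is [20 20 20]. Elementwise product with the kernel and sum: 20·-1 + 20·1.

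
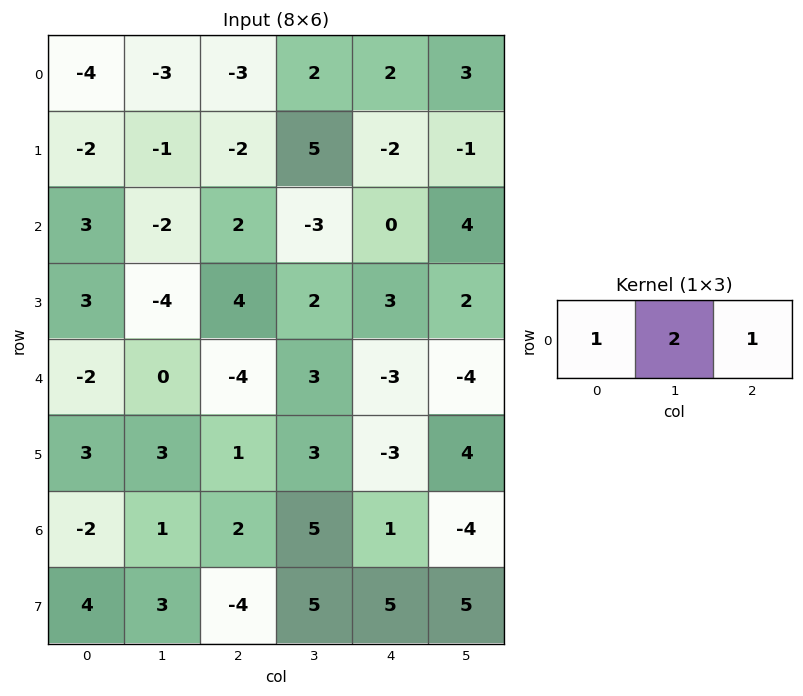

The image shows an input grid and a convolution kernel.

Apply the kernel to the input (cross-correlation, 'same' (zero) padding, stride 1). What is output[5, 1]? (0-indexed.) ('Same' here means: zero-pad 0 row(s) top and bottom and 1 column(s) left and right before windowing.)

10

The receptive field on the zero-padded input at this output position is [3 3 1]. Elementwise product with the kernel and sum: 3·1 + 3·2 + 1·1.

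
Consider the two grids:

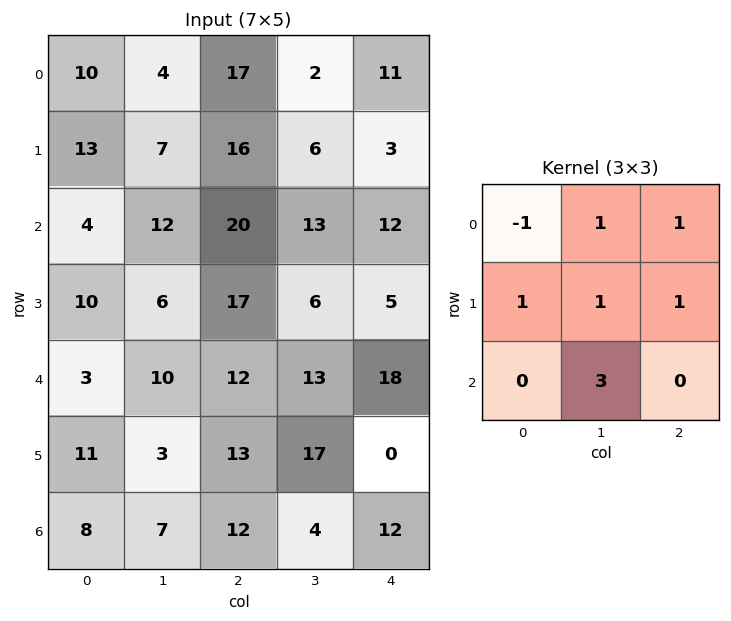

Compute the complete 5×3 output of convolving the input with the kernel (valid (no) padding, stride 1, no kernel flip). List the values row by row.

Output[0,0]: The receptive field on the input at this output position is [10 4 17 / 13 7 16 / 4 12 20]. Elementwise product with the kernel and sum: 10·-1 + 4·1 + 17·1 + 13·1 + 7·1 + 16·1 + 12·3.
Output[0,1]: The receptive field on the input at this output position is [4 17 2 / 7 16 6 / 12 20 13]. Elementwise product with the kernel and sum: 4·-1 + 17·1 + 2·1 + 7·1 + 16·1 + 6·1 + 20·3.

83 104 60
64 111 56
91 86 72
47 91 88
67 84 61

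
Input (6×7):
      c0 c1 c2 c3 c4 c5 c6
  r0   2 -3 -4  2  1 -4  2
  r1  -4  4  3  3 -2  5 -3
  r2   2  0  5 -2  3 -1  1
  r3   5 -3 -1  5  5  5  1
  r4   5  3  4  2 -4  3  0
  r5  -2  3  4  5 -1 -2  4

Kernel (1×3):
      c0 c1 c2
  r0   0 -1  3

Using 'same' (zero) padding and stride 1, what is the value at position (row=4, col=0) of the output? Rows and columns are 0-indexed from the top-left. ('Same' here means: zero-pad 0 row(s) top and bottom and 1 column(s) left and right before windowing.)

The receptive field on the zero-padded input at this output position is [0 5 3]. Elementwise product with the kernel and sum: 5·-1 + 3·3.

4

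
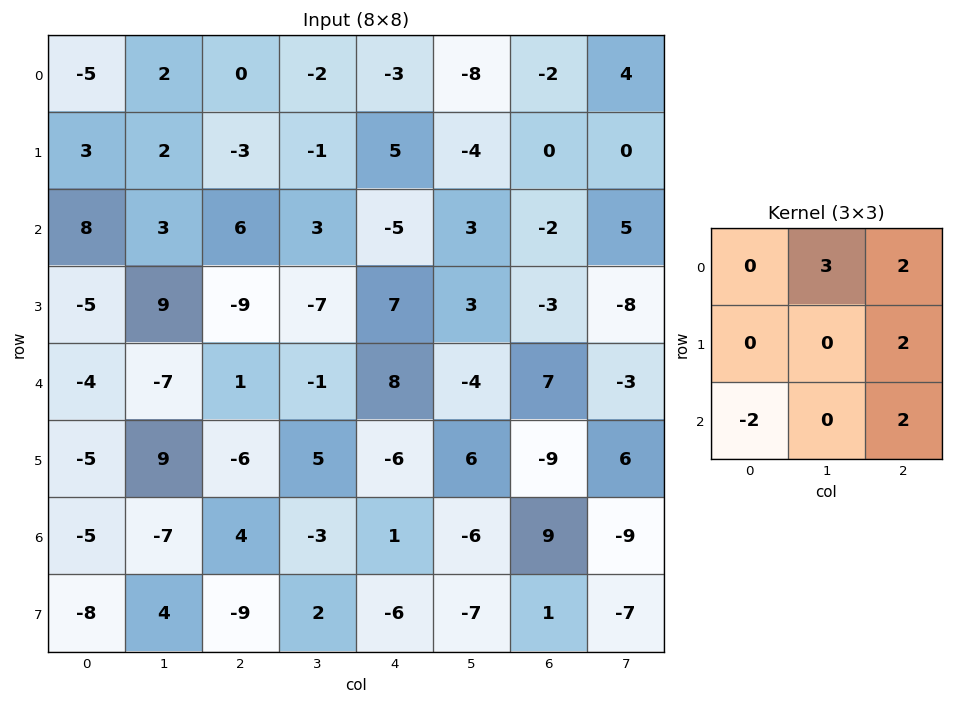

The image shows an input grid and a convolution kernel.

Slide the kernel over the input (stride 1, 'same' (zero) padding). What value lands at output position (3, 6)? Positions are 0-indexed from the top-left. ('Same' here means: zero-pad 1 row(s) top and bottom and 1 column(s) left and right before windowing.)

The receptive field on the zero-padded input at this output position is [3 -2 5 / 3 -3 -8 / -4 7 -3]. Elementwise product with the kernel and sum: -2·3 + 5·2 + -8·2 + -4·-2 + -3·2.

-10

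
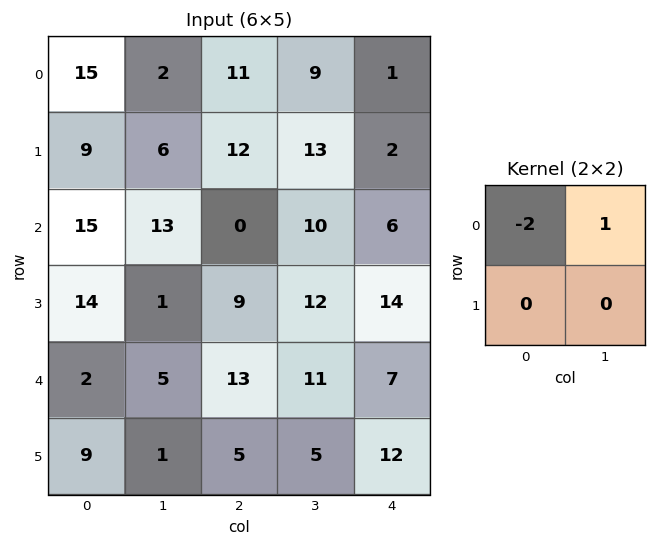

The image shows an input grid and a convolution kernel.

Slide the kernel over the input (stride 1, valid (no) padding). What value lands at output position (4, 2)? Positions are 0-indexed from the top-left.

The receptive field on the input at this output position is [13 11 / 5 5]. Elementwise product with the kernel and sum: 13·-2 + 11·1.

-15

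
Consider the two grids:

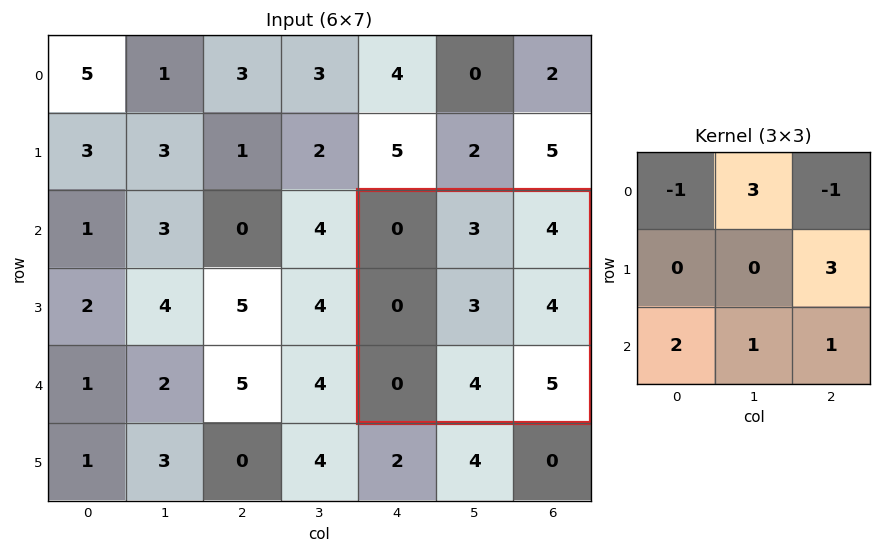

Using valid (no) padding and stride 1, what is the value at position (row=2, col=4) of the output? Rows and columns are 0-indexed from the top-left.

The receptive field on the input at this output position is [0 3 4 / 0 3 4 / 0 4 5]. Elementwise product with the kernel and sum: 0·-1 + 3·3 + 4·-1 + 4·3 + 0·2 + 4·1 + 5·1.

26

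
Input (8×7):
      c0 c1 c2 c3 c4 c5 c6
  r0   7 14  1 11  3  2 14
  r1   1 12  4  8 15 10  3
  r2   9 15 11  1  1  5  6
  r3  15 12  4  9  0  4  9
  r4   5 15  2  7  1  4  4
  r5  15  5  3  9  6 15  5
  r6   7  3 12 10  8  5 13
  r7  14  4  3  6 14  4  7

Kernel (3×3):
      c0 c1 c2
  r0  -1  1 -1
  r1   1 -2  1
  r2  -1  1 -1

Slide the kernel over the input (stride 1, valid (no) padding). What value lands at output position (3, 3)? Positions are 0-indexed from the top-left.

-22

The receptive field on the input at this output position is [9 0 4 / 7 1 4 / 9 6 15]. Elementwise product with the kernel and sum: 9·-1 + 0·1 + 4·-1 + 7·1 + 1·-2 + 4·1 + 9·-1 + 6·1 + 15·-1.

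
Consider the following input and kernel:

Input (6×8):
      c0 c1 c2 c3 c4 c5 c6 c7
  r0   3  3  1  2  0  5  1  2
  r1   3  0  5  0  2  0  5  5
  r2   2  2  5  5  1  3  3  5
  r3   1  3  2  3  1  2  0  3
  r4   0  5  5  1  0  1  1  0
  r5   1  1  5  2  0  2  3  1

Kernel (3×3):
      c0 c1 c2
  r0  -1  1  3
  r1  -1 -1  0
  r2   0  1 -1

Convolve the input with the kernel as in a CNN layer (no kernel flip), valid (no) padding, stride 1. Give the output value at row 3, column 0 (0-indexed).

The receptive field on the input at this output position is [1 3 2 / 0 5 5 / 1 1 5]. Elementwise product with the kernel and sum: 1·-1 + 3·1 + 2·3 + 0·-1 + 5·-1 + 1·1 + 5·-1.

-1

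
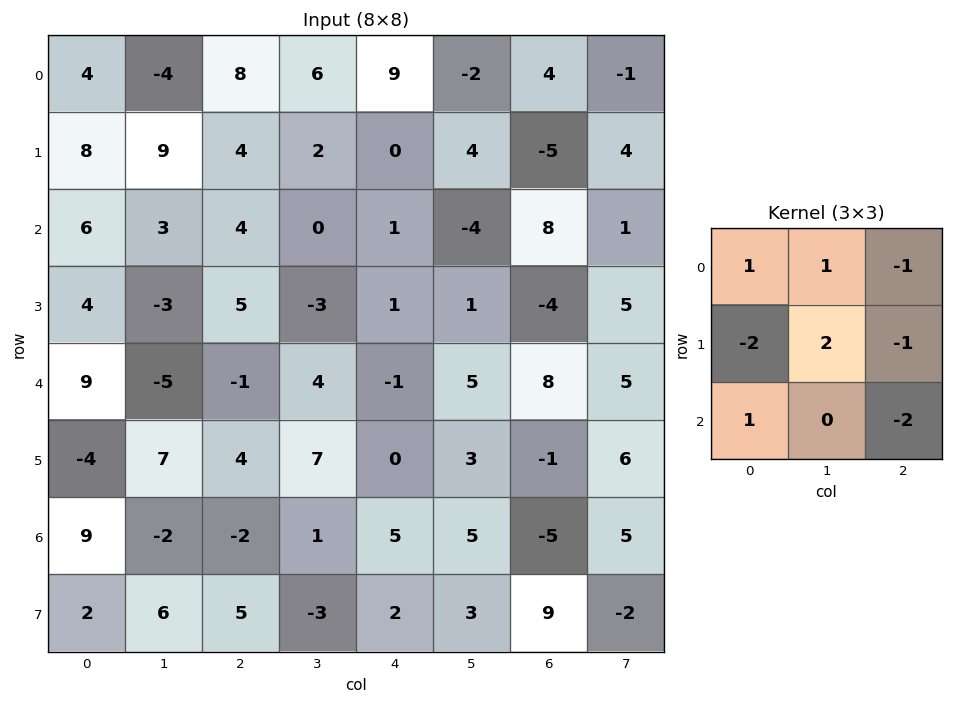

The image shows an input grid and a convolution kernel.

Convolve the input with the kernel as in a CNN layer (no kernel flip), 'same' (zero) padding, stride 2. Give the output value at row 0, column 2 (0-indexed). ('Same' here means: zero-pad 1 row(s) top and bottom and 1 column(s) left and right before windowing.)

The receptive field on the zero-padded input at this output position is [0 0 0 / 6 9 -2 / 2 0 4]. Elementwise product with the kernel and sum: 0·1 + 0·1 + 0·-1 + 6·-2 + 9·2 + -2·-1 + 2·1 + 4·-2.

2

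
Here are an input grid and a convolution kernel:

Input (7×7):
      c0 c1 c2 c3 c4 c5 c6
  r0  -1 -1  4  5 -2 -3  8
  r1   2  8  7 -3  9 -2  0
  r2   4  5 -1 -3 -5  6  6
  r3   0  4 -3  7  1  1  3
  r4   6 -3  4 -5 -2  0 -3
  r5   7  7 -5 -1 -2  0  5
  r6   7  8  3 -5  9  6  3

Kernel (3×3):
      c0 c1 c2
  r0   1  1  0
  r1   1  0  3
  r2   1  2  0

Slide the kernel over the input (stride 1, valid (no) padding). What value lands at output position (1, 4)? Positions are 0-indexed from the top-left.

The receptive field on the input at this output position is [9 -2 0 / -5 6 6 / 1 1 3]. Elementwise product with the kernel and sum: 9·1 + -2·1 + -5·1 + 6·3 + 1·1 + 1·2.

23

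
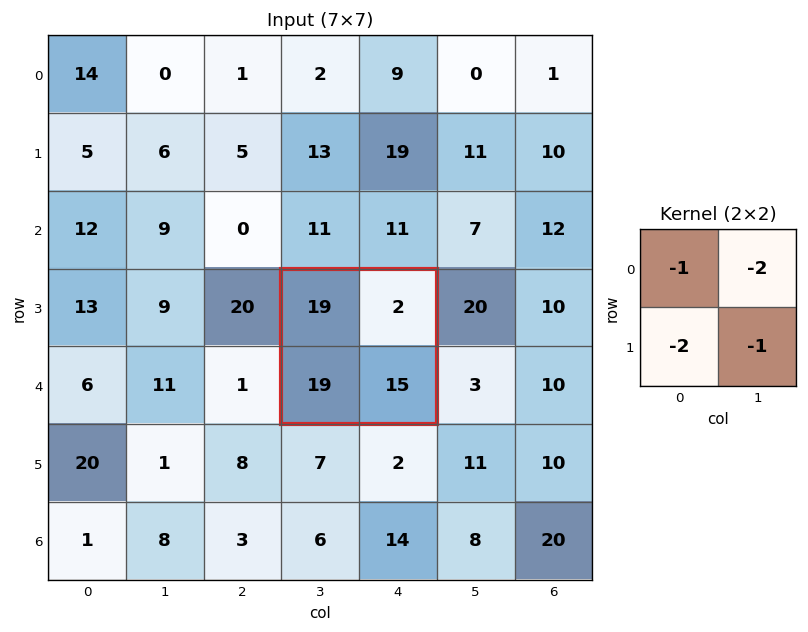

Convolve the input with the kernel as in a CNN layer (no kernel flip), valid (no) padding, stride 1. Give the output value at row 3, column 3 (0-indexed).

-76

The receptive field on the input at this output position is [19 2 / 19 15]. Elementwise product with the kernel and sum: 19·-1 + 2·-2 + 19·-2 + 15·-1.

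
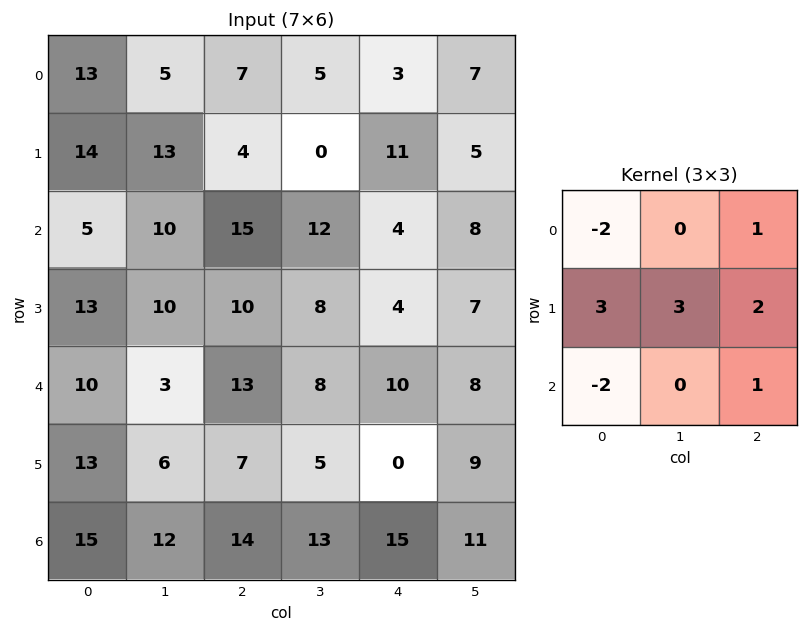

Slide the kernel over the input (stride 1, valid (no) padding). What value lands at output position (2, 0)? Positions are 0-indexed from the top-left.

87

The receptive field on the input at this output position is [5 10 15 / 13 10 10 / 10 3 13]. Elementwise product with the kernel and sum: 5·-2 + 15·1 + 13·3 + 10·3 + 10·2 + 10·-2 + 13·1.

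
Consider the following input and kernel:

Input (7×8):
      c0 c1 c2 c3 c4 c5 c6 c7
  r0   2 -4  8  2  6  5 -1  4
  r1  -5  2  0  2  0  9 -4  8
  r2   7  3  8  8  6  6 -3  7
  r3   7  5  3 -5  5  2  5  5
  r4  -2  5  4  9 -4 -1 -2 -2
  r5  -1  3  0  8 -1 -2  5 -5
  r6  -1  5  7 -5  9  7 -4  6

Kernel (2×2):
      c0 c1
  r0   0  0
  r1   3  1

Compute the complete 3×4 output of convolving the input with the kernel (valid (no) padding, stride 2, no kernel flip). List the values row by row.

-13 2 9 -4
26 4 17 20
0 8 -5 10

Output[0,0]: The receptive field on the input at this output position is [2 -4 / -5 2]. Elementwise product with the kernel and sum: -5·3 + 2·1.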